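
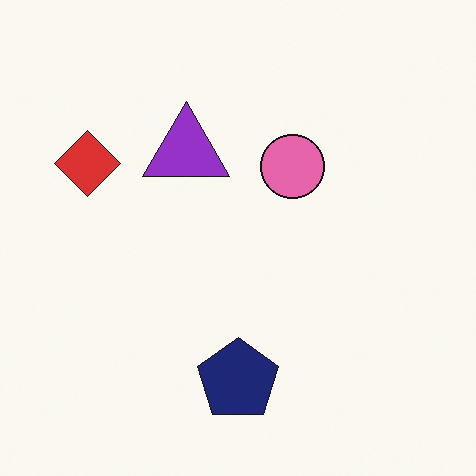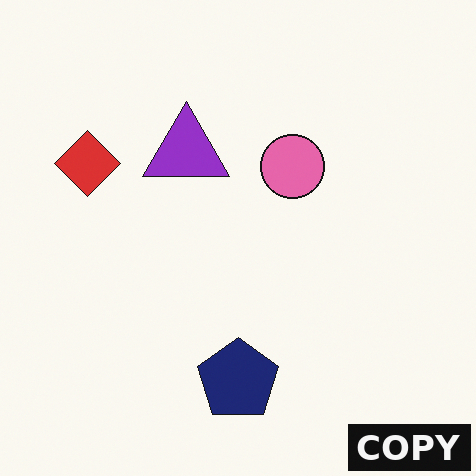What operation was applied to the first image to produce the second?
Watermarked with the text "COPY" in the lower-right corner.

A dark label reading "COPY" appears in the lower-right corner.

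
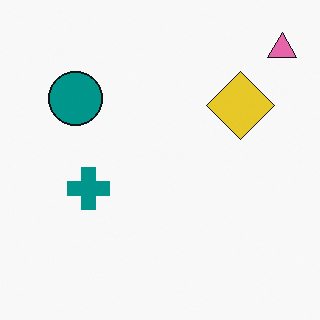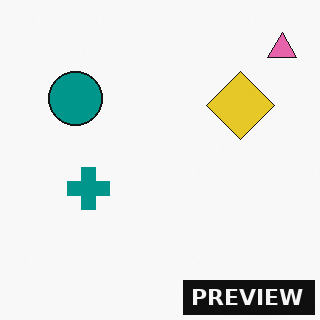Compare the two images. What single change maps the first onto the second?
This is the original image watermarked with the text "PREVIEW" in the lower-right corner.

A dark label reading "PREVIEW" appears in the lower-right corner.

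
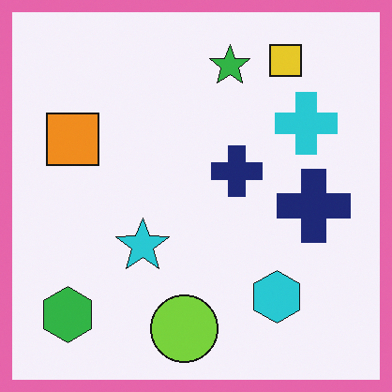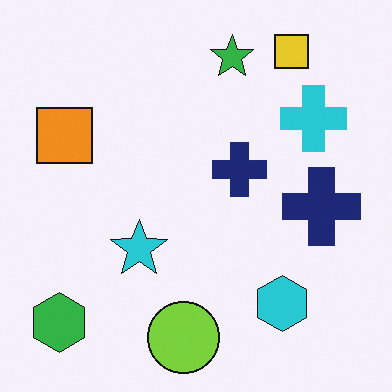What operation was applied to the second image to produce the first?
The first image is the second framed with a pink border.

A solid pink frame runs around the edge of the first image, with the content slightly shrunk inside it.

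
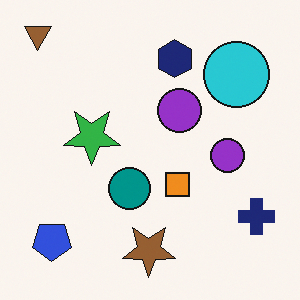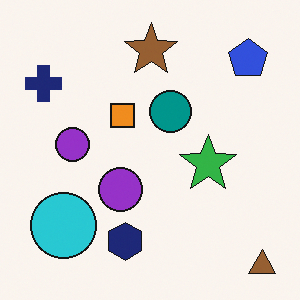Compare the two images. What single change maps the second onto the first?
The image was rotated 180°.

The brown triangle sits in the bottom-right of the second image and the top-left of the first — consistent with a whole-image 180° rotation.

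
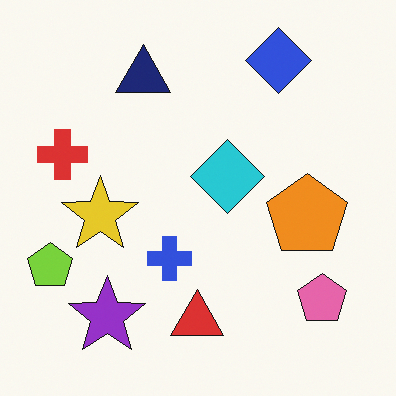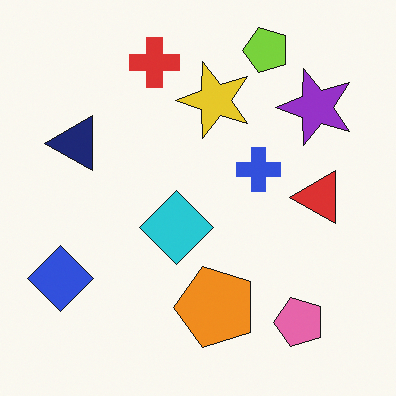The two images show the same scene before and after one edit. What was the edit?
The second image is the first transposed (reflected across the top-left ↔ bottom-right diagonal).

Shapes have swapped their row and column positions — what was in the top-right is now in the bottom-left — a diagonal reflection.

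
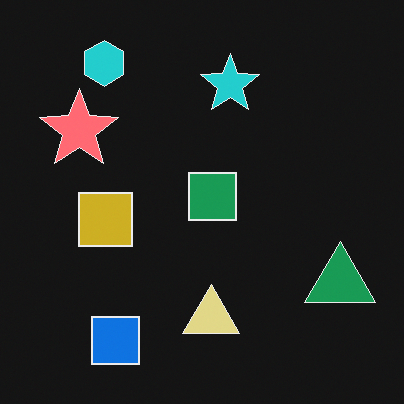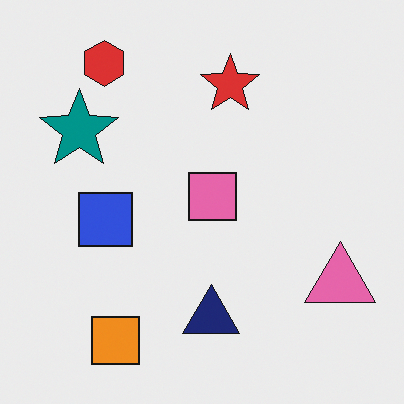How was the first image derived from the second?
The transformation is: color-inverted (negative).

The light background has become dark and every shape's color is its complement — a photographic negative.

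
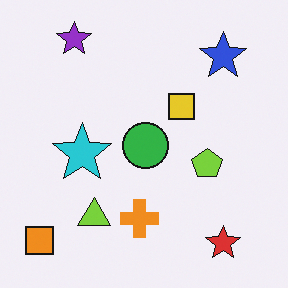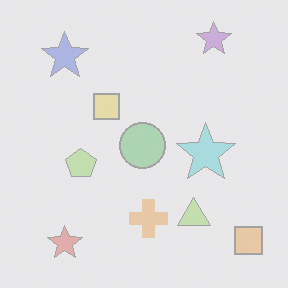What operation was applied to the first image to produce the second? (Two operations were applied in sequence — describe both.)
Given much lower contrast, then flipped horizontally (left ↔ right).

Tones are pushed toward mid-grey across the whole image — a global contrast change. The orange square is in the bottom-left of the first image and the bottom-right of the second — shapes on opposite sides of the vertical midline have swapped in a mirror flip.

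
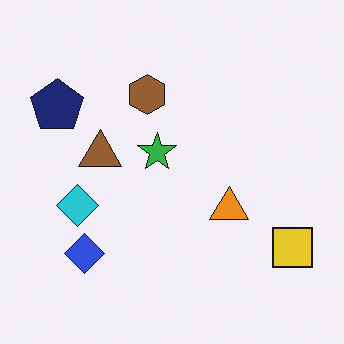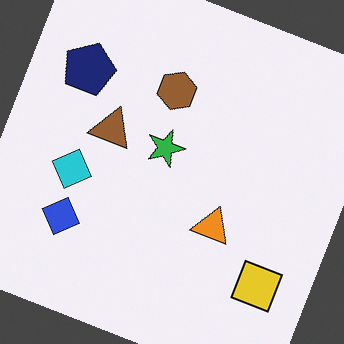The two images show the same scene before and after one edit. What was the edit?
The image was rotated clockwise by a clearly visible amount.

Every shape is tilted by the same angle and the image corners show triangular fill wedges — a whole-image rotation by a non-right angle.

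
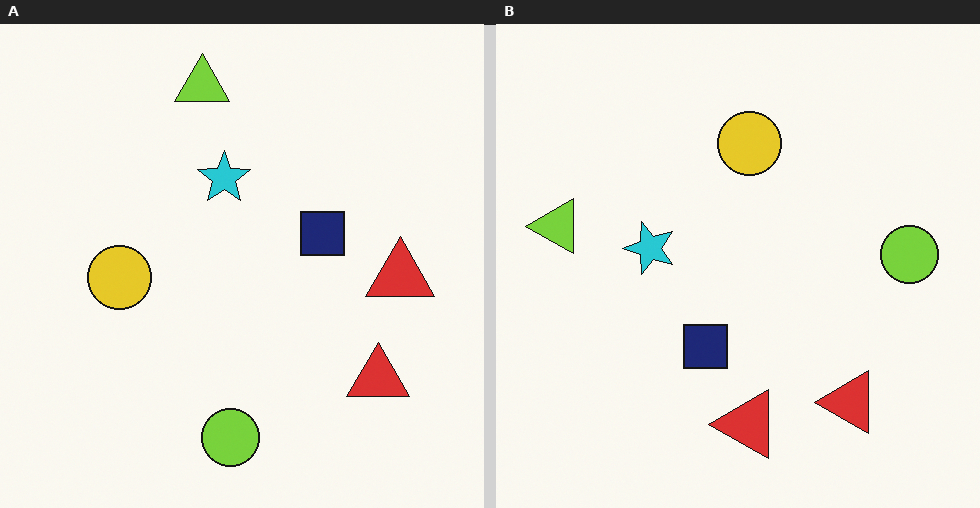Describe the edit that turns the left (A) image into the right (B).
Transposed (reflected across the top-left ↔ bottom-right diagonal).

Shapes have swapped their row and column positions — what was in the top-right is now in the bottom-left — a diagonal reflection.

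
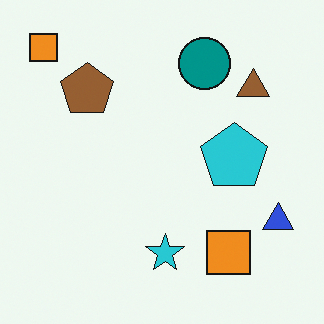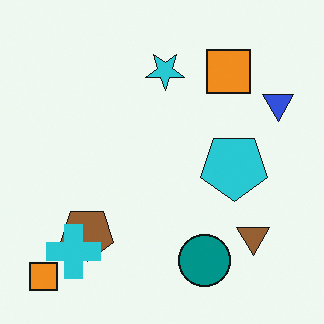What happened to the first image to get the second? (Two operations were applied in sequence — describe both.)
The transformation is: flipped vertically (top ↔ bottom), then overlaid with an additional cyan cross.

The teal circle is in the top of the first image and the bottom of the second — shapes on opposite sides of the horizontal midline have swapped in a mirror flip. A cyan cross appears in the second image that is absent from the first.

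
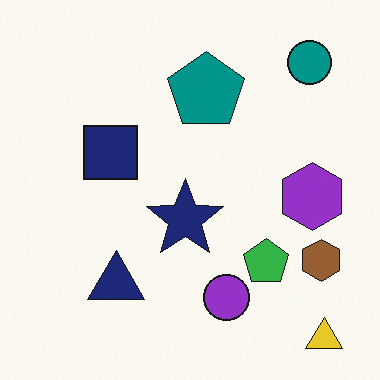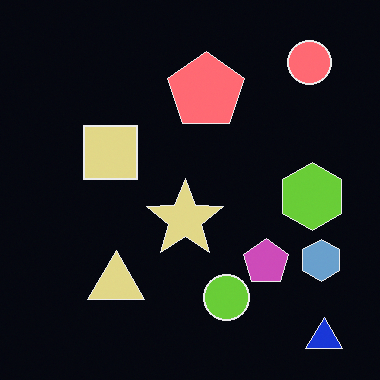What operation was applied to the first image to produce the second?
Color-inverted (negative).

The light background has become dark and every shape's color is its complement — a photographic negative.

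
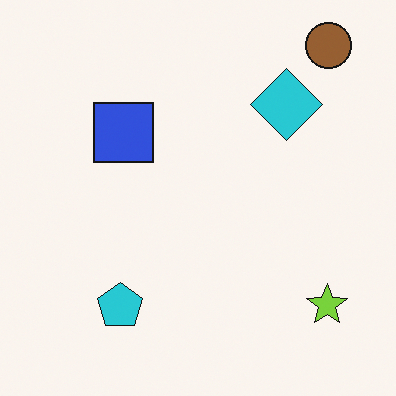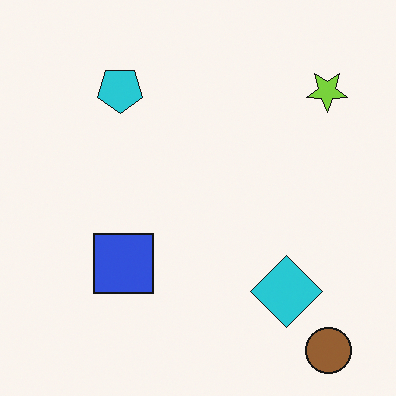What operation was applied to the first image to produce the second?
The image was flipped vertically (top ↔ bottom).

The brown circle is in the top-right of the first image and the bottom-right of the second — shapes on opposite sides of the horizontal midline have swapped in a mirror flip.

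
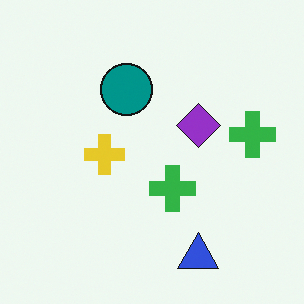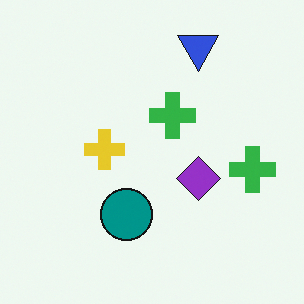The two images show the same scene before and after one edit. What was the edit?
The image was flipped vertically (top ↔ bottom).

The blue triangle is in the bottom of the first image and the top of the second — shapes on opposite sides of the horizontal midline have swapped in a mirror flip.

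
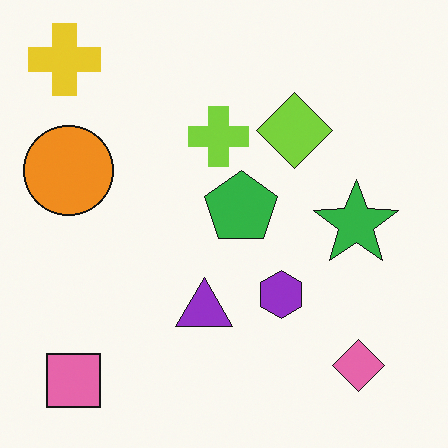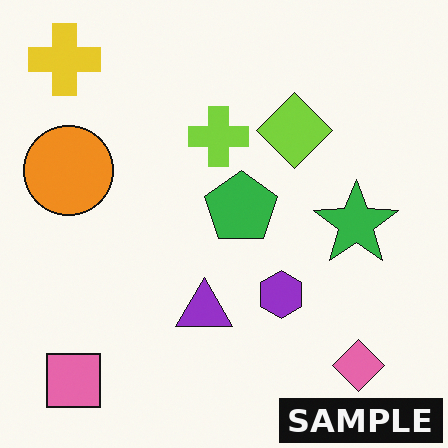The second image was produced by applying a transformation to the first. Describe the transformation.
The second image is the first watermarked with the text "SAMPLE" in the lower-right corner.

A dark label reading "SAMPLE" appears in the lower-right corner.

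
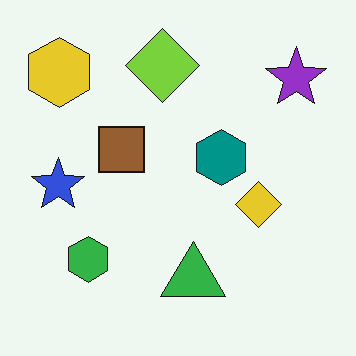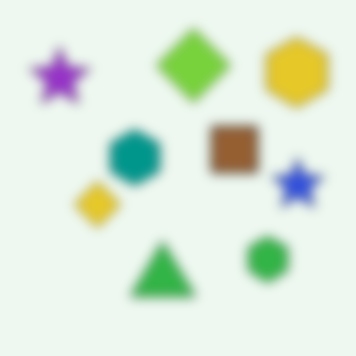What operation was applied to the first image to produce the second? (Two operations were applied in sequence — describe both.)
The image was flipped horizontally (left ↔ right), then heavily blurred.

The blue star is in the left of the first image and the right of the second — shapes on opposite sides of the vertical midline have swapped in a mirror flip. Shape edges and outlines are uniformly softened across the whole image.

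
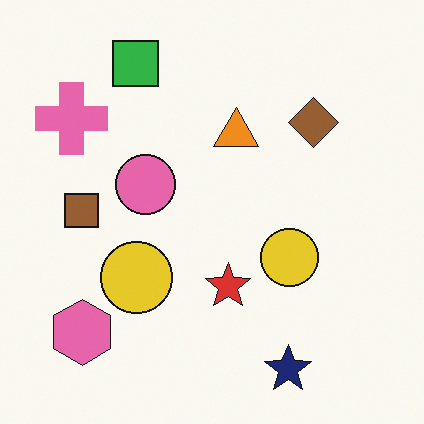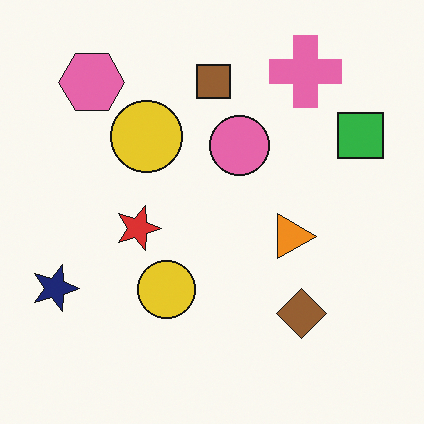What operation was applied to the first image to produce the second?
It was rotated 90° clockwise.

The pink hexagon sits in the bottom-left of the first image and the top-left of the second — consistent with a whole-image 90° clockwise rotation.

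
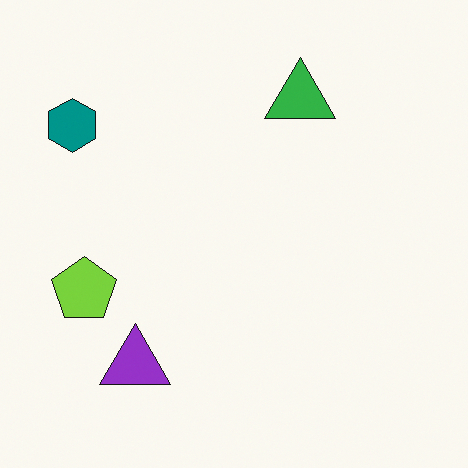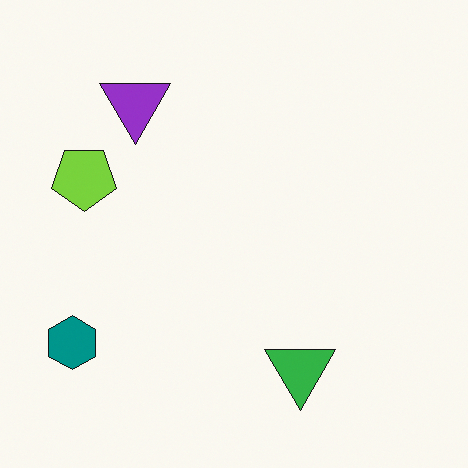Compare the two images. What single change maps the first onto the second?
The image was flipped vertically (top ↔ bottom).

The green triangle is in the top of the first image and the bottom of the second — shapes on opposite sides of the horizontal midline have swapped in a mirror flip.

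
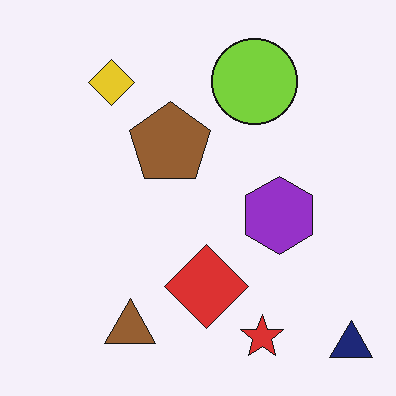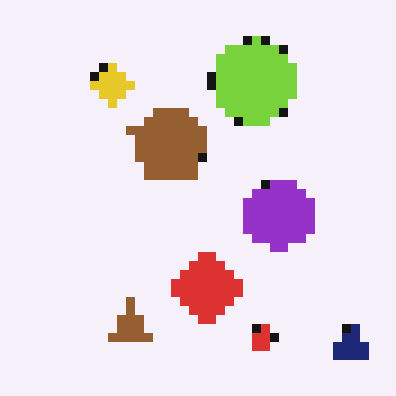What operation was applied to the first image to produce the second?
The transformation is: coarsely pixelated.

Shapes are reduced to large square blocks; fine edges and outlines are lost — a downscale-then-upscale (mosaic) effect.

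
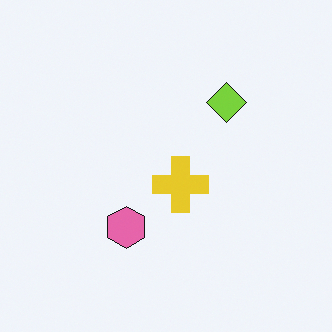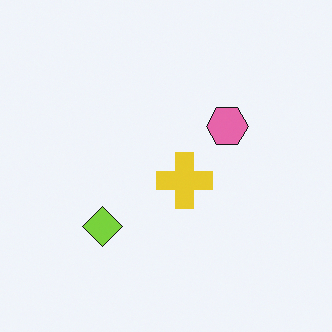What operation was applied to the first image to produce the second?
Transposed (reflected across the top-left ↔ bottom-right diagonal).

Shapes have swapped their row and column positions — what was in the top-right is now in the bottom-left — a diagonal reflection.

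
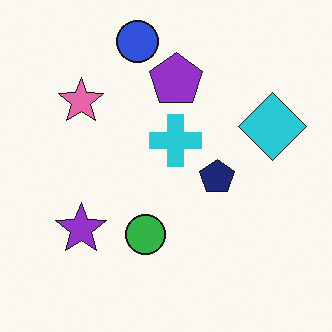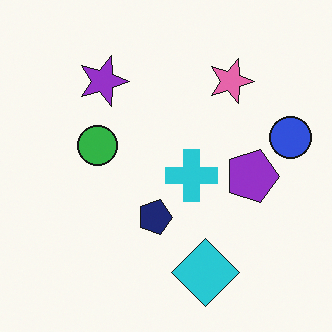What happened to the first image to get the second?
Rotated 90° clockwise.

The blue circle sits in the top of the first image and the right of the second — consistent with a whole-image 90° clockwise rotation.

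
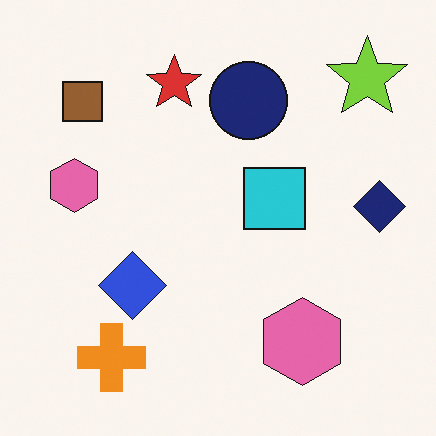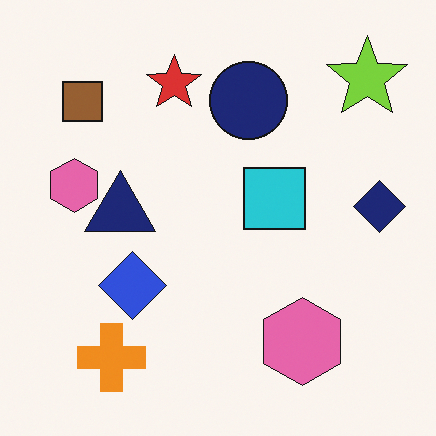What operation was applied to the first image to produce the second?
The image was overlaid with an additional navy triangle.

A navy triangle appears in the second image that is absent from the first.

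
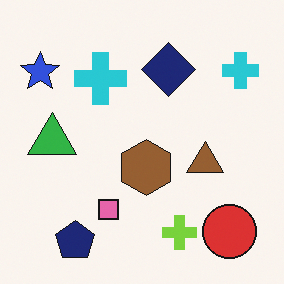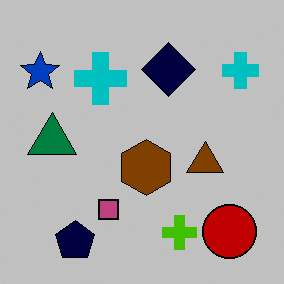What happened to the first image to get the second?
It was heavily posterized to just a handful of flat colors.

Each flat color has snapped to a coarser quantized level — most visibly, the near-white background has dropped to a flat grey.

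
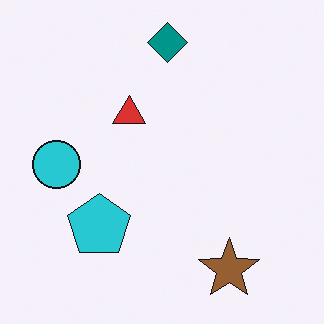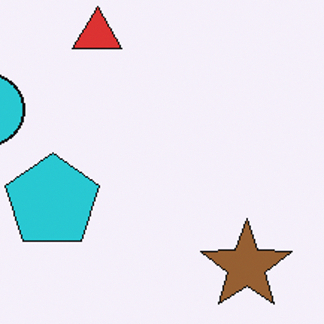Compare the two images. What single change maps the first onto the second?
Cropped to a modestly smaller region and rescaled.

The visible shapes are larger and the field of view is narrower; shapes near the original edges may be partly or wholly outside the frame — a crop-and-rescale.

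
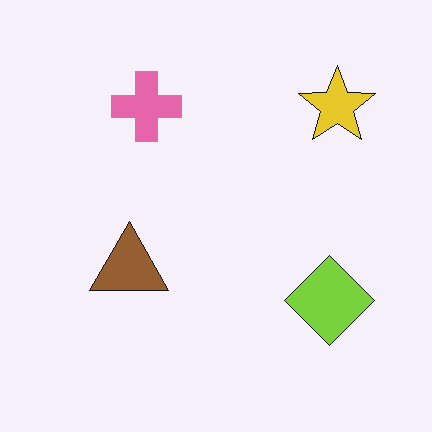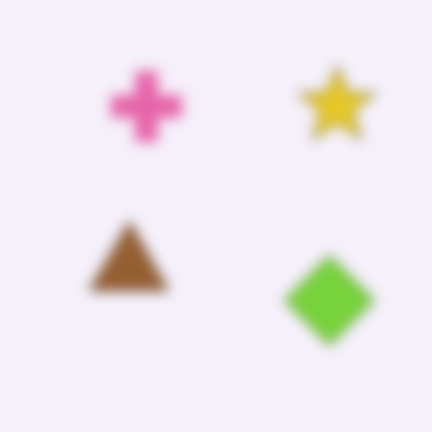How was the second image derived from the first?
The second image is the first strongly gaussian-blurred.

Shape edges and outlines are uniformly softened across the whole image.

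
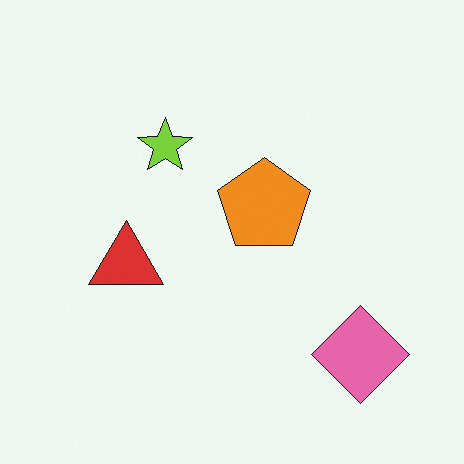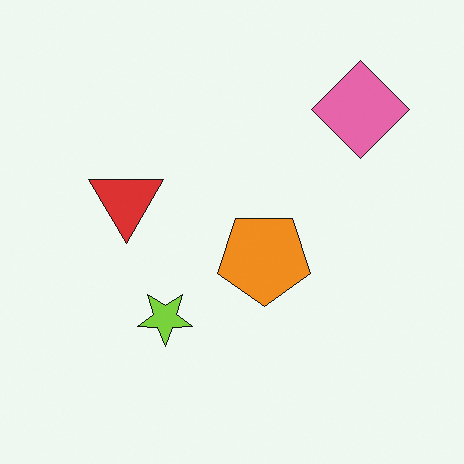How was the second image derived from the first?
It was flipped vertically (top ↔ bottom).

The pink diamond is in the bottom-right of the first image and the top-right of the second — shapes on opposite sides of the horizontal midline have swapped in a mirror flip.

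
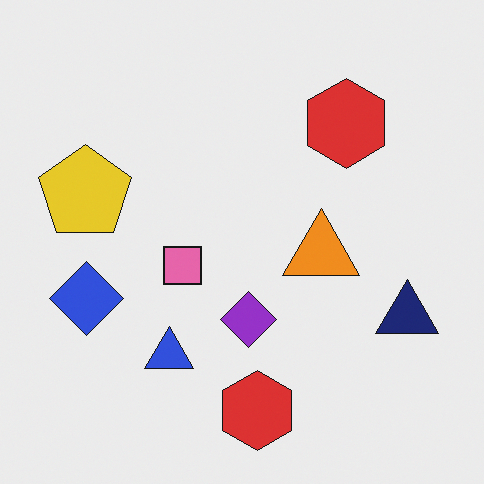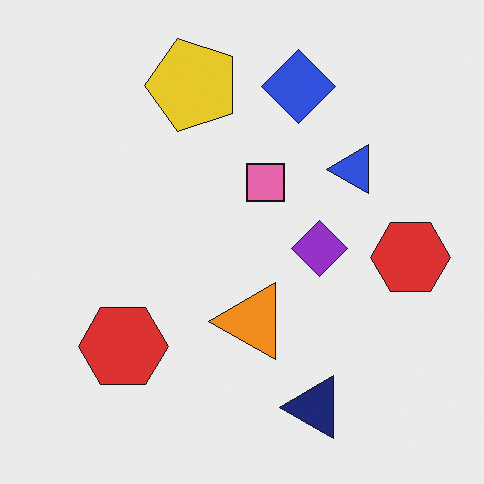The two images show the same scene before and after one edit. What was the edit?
The transformation is: transposed (reflected across the top-left ↔ bottom-right diagonal).

Shapes have swapped their row and column positions — what was in the top-right is now in the bottom-left — a diagonal reflection.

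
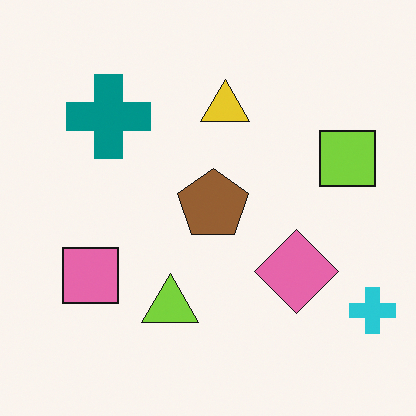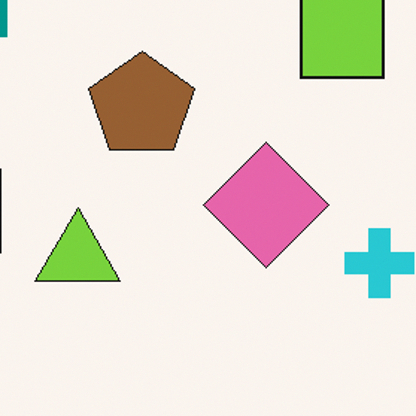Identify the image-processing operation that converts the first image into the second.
This is the original image cropped slightly and scaled back up.

The visible shapes are larger and the field of view is narrower; shapes near the original edges may be partly or wholly outside the frame — a crop-and-rescale.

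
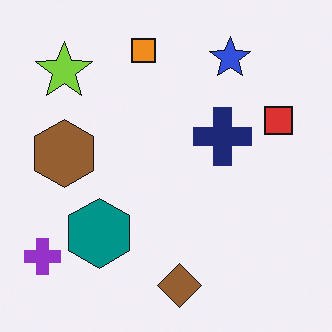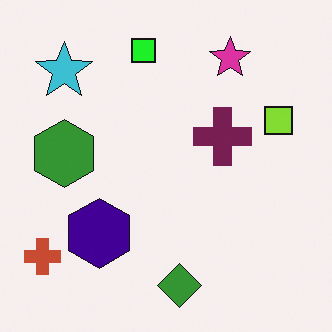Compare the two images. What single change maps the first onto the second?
The second image is the first hue-shifted noticeably.

Every shape's color has rotated by the same amount around the hue wheel — a uniform hue shift.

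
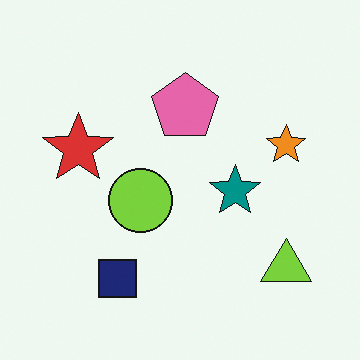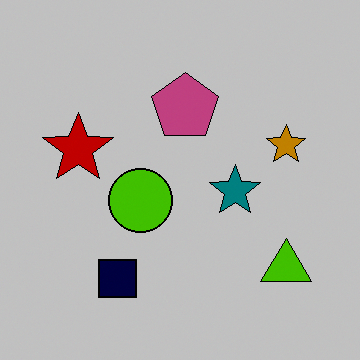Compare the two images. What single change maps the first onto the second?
Aggressively posterized.

Each flat color has snapped to a coarser quantized level — most visibly, the near-white background has dropped to a flat grey.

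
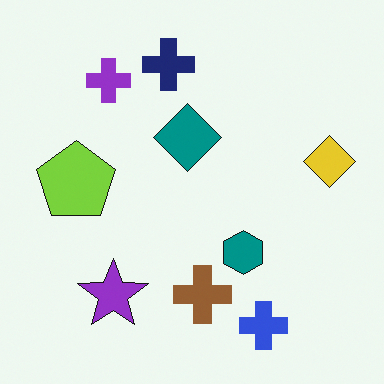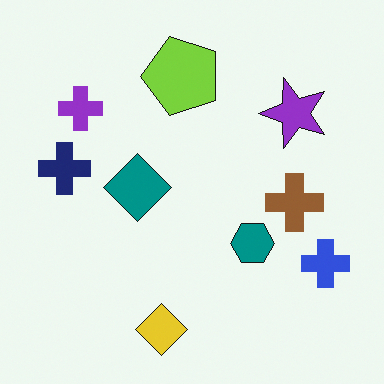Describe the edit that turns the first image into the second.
It was transposed (reflected across the top-left ↔ bottom-right diagonal).

Shapes have swapped their row and column positions — what was in the top-right is now in the bottom-left — a diagonal reflection.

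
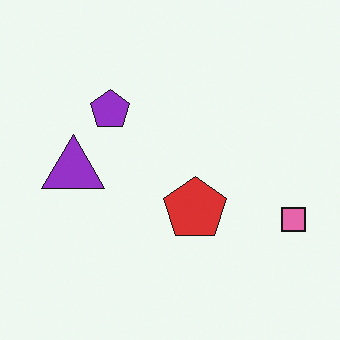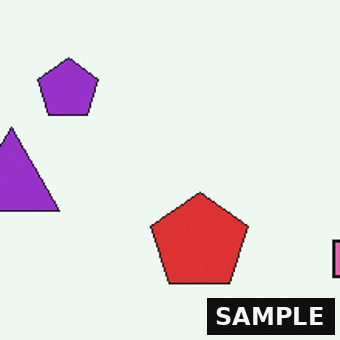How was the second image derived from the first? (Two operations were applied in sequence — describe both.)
This is the original image cropped slightly and scaled back up, then watermarked with the text "SAMPLE" in the lower-right corner.

The visible shapes are larger and the field of view is narrower; shapes near the original edges may be partly or wholly outside the frame — a crop-and-rescale. A dark label reading "SAMPLE" appears in the lower-right corner.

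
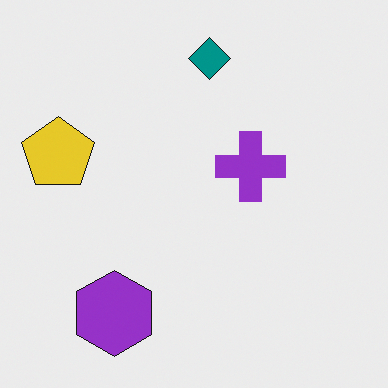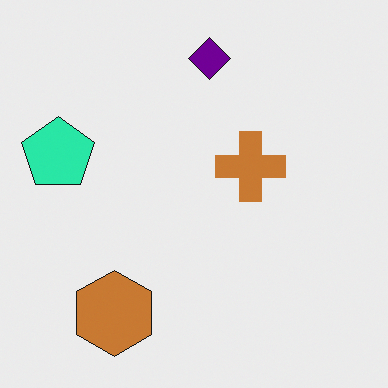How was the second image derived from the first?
Hue-shifted by a moderate amount.

Every shape's color has rotated by the same amount around the hue wheel — a uniform hue shift.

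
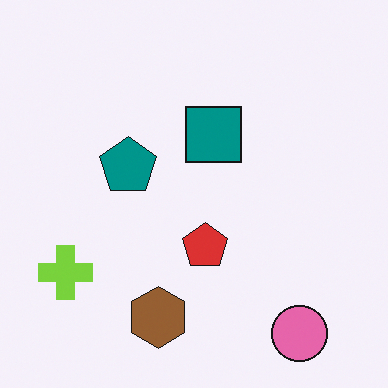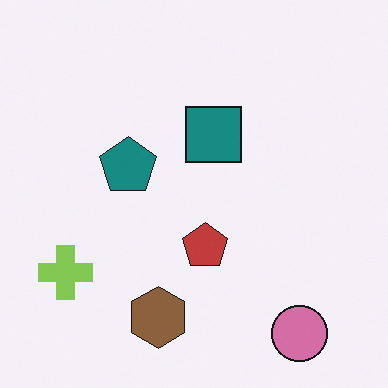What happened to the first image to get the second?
The transformation is: slightly desaturated.

All colors are more muted and greyish — a global saturation change.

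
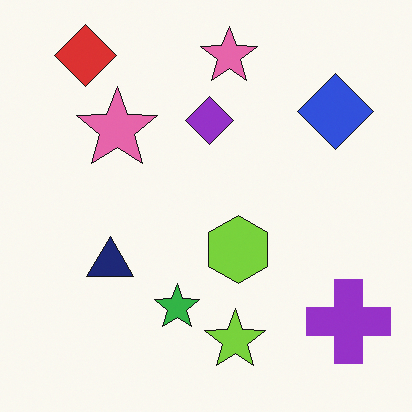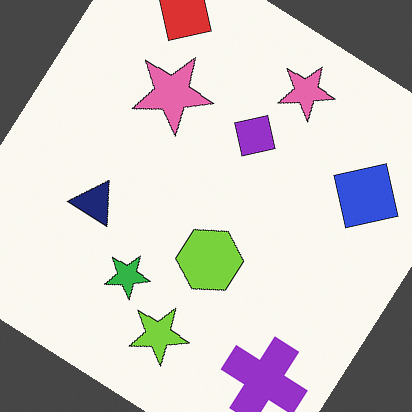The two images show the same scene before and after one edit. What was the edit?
This is the original image rotated clockwise by a large amount — several tens of degrees.

Every shape is tilted by the same angle and the image corners show triangular fill wedges — a whole-image rotation by a non-right angle.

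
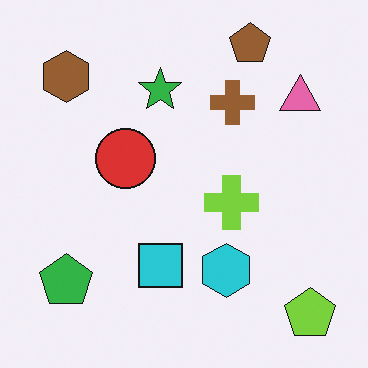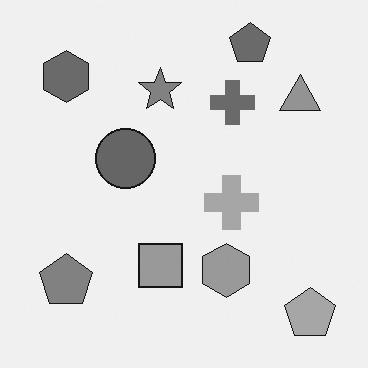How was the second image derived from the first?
The transformation is: converted to grayscale.

All color is removed — every shape is now a shade of grey.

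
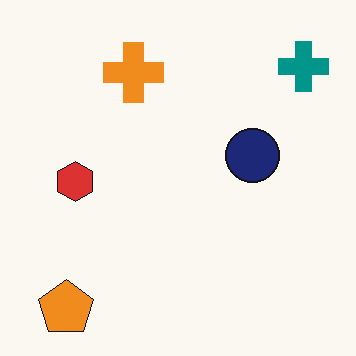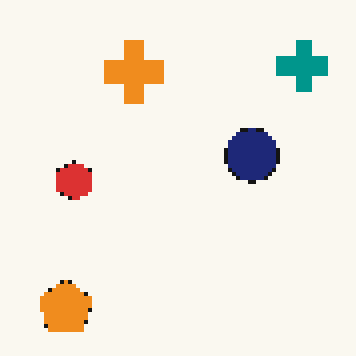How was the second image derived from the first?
The second image is the first lightly pixelated (a mild mosaic effect).

Shapes are reduced to large square blocks; fine edges and outlines are lost — a downscale-then-upscale (mosaic) effect.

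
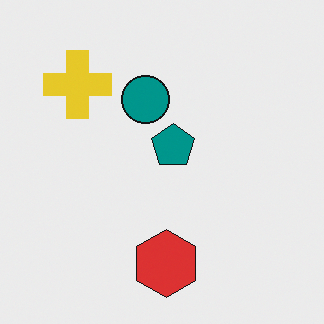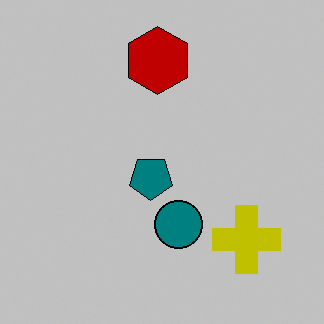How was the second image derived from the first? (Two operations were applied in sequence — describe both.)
The second image is the first aggressively posterized, then rotated 180°.

Each flat color has snapped to a coarser quantized level — most visibly, the near-white background has dropped to a flat grey. The yellow cross sits in the top-left of the first image and the bottom-right of the second — consistent with a whole-image 180° rotation.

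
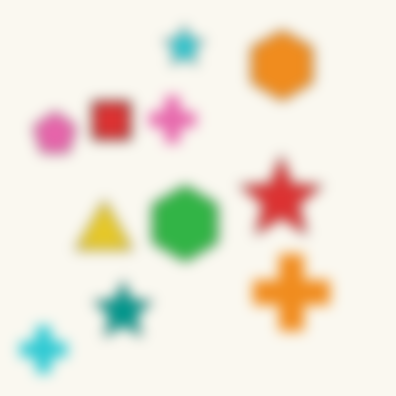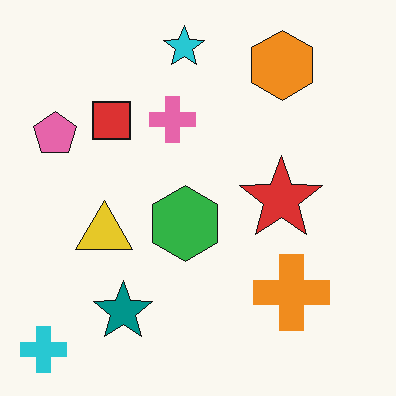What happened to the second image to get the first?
This is the original image heavily blurred.

Shape edges and outlines are uniformly softened across the whole image.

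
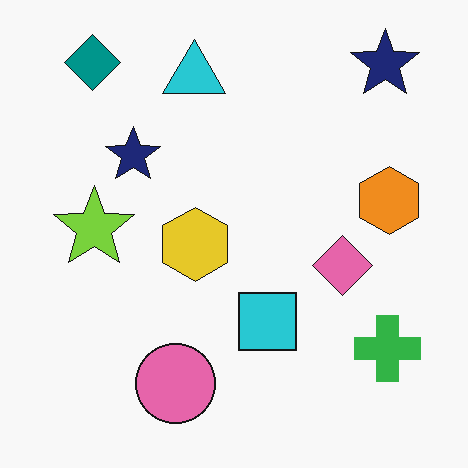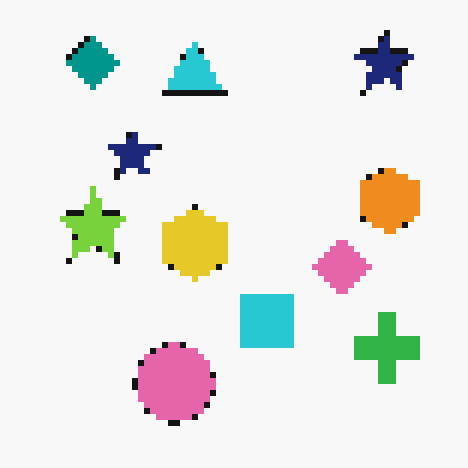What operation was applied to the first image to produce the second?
The transformation is: moderately pixelated.

Shapes are reduced to large square blocks; fine edges and outlines are lost — a downscale-then-upscale (mosaic) effect.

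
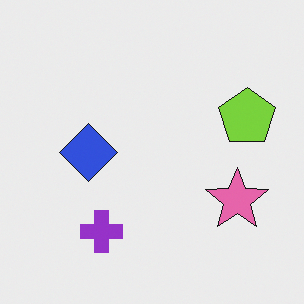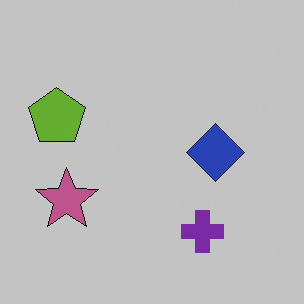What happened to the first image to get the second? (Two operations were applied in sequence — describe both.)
The image was flipped horizontally (left ↔ right), then slightly darkened.

The lime pentagon is in the right of the first image and the left of the second — shapes on opposite sides of the vertical midline have swapped in a mirror flip. Every pixel — background and shapes alike — is uniformly darkened.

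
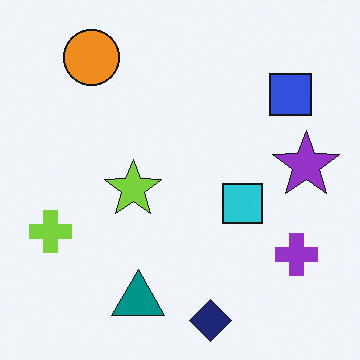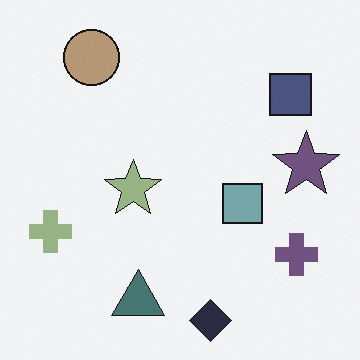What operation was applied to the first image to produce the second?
The second image is the first heavily desaturated.

All colors are more muted and greyish — a global saturation change.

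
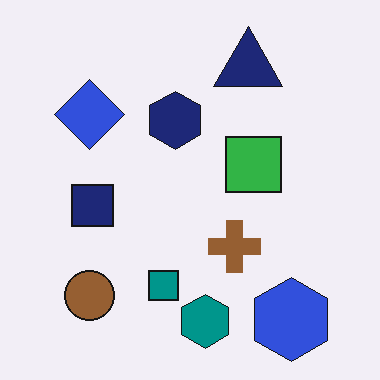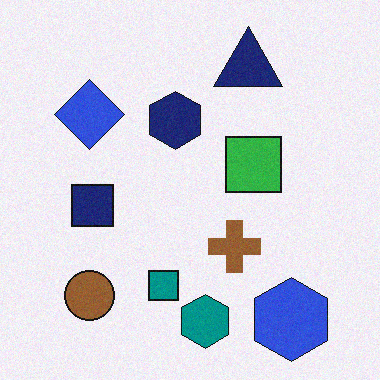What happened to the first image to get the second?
It was degraded with light additive noise.

Random speckle covers the whole image, including the flat background.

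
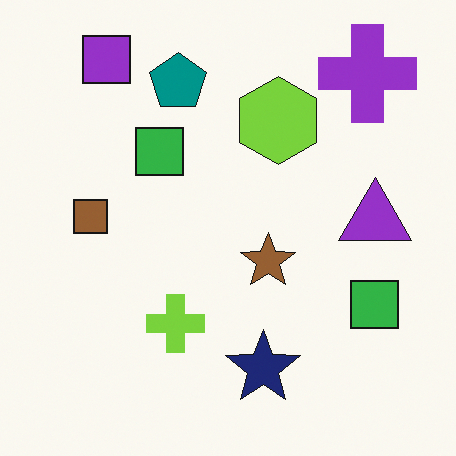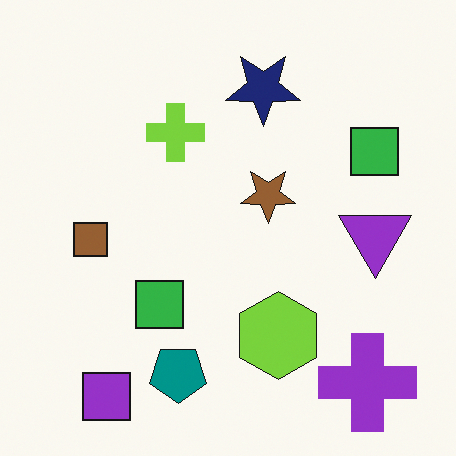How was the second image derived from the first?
The transformation is: flipped vertically (top ↔ bottom).

The purple square is in the top-left of the first image and the bottom-left of the second — shapes on opposite sides of the horizontal midline have swapped in a mirror flip.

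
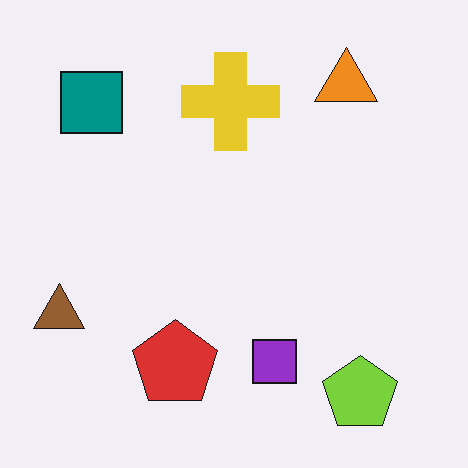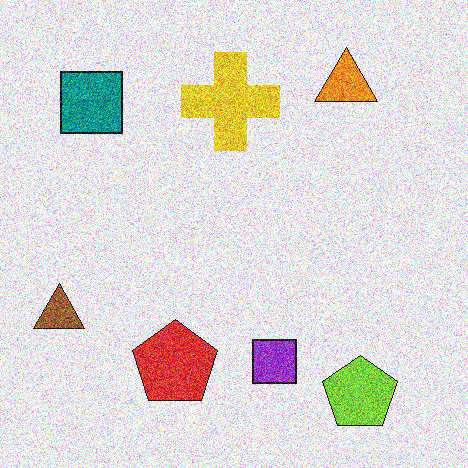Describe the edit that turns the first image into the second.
The second image is the first degraded with heavy additive noise.

Random speckle covers the whole image, including the flat background.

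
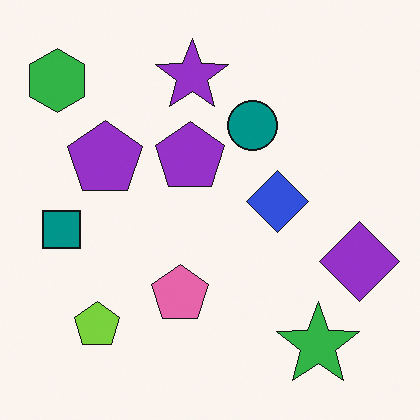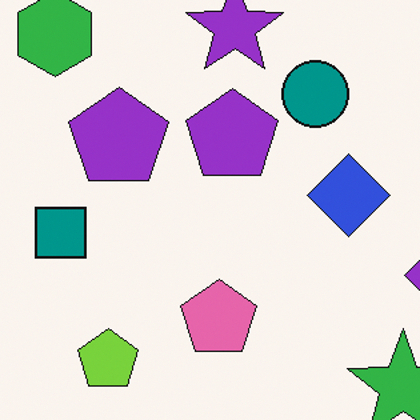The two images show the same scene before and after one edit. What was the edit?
The second image is the first cropped slightly and scaled back up.

The visible shapes are larger and the field of view is narrower; shapes near the original edges may be partly or wholly outside the frame — a crop-and-rescale.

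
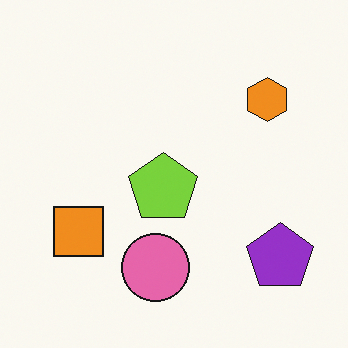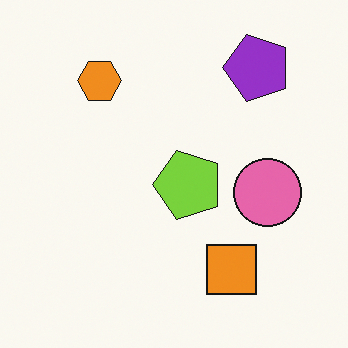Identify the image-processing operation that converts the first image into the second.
The second image is the first rotated 90° counter-clockwise.

The purple pentagon sits in the bottom-right of the first image and the top-right of the second — consistent with a whole-image 90° counter-clockwise rotation.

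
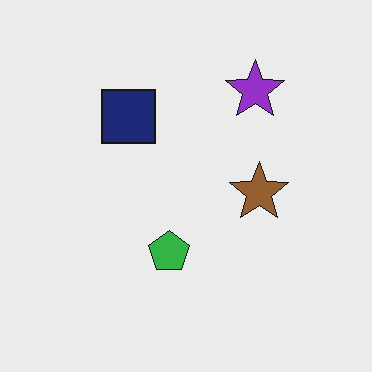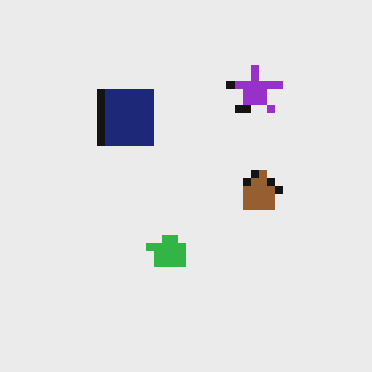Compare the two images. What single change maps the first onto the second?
Pixelated into visible square blocks.

Shapes are reduced to large square blocks; fine edges and outlines are lost — a downscale-then-upscale (mosaic) effect.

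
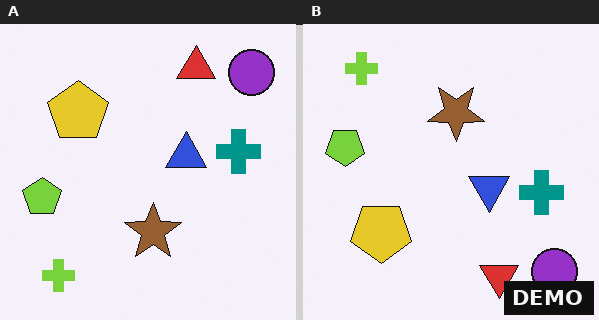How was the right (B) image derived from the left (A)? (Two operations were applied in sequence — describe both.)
The transformation is: flipped vertically (top ↔ bottom), then watermarked with the text "DEMO" in the lower-right corner.

The red triangle is in the top of the left (A) image and the bottom of the right (B) — shapes on opposite sides of the horizontal midline have swapped in a mirror flip. A dark label reading "DEMO" appears in the lower-right corner.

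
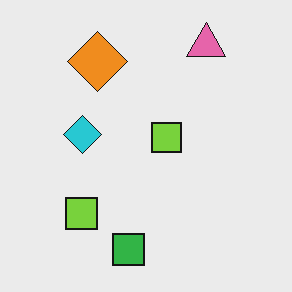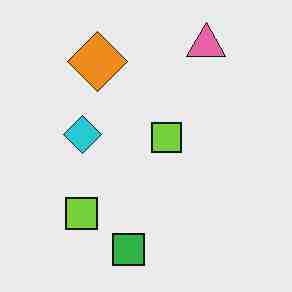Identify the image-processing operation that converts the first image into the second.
The second image is the first heavily JPEG-compressed with obvious blocking artifacts.

Blocky 8×8 compression artifacts appear around shape edges and the flat background shows ringing — characteristic JPEG degradation.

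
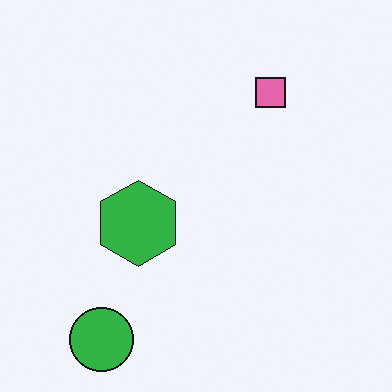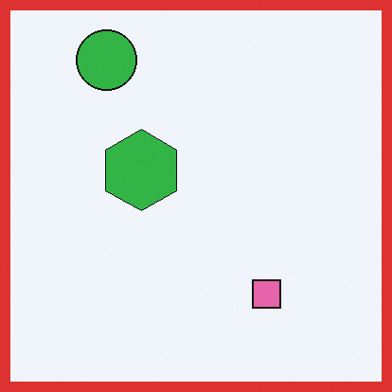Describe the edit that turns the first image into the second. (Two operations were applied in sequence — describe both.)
Flipped vertically (top ↔ bottom), then framed with a red border.

The green circle is in the bottom-left of the first image and the top-left of the second — shapes on opposite sides of the horizontal midline have swapped in a mirror flip. A solid red frame runs around the edge of the second image, with the content slightly shrunk inside it.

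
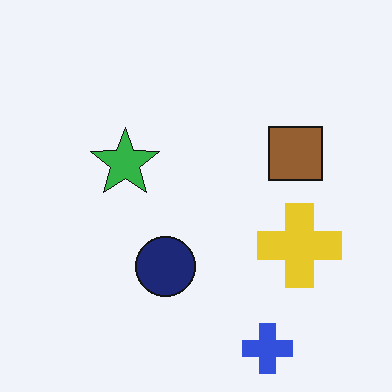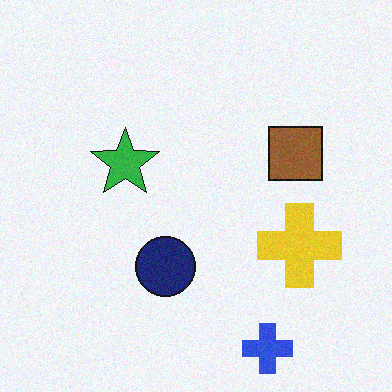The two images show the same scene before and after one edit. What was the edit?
The image was degraded with a light layer of grain.

Random speckle covers the whole image, including the flat background.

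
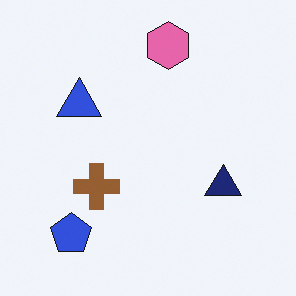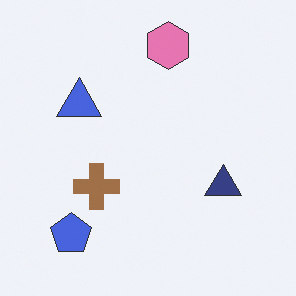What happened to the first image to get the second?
The transformation is: given slightly reduced contrast.

Tones are pushed toward mid-grey across the whole image — a global contrast change.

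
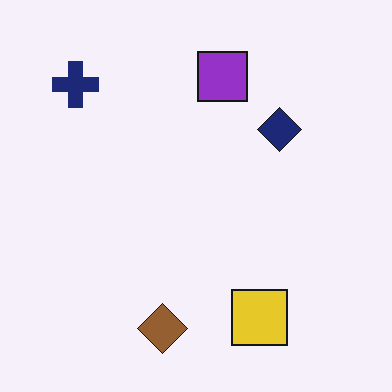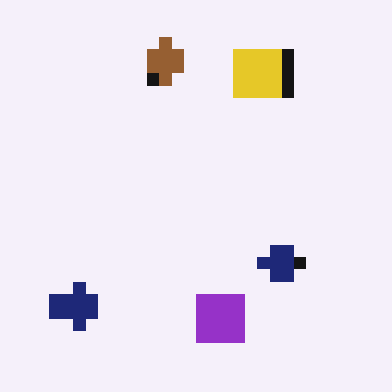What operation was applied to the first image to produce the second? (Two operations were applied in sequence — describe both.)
The transformation is: heavily pixelated into large blocks, then flipped vertically (top ↔ bottom).

Shapes are reduced to large square blocks; fine edges and outlines are lost — a downscale-then-upscale (mosaic) effect. The brown diamond is in the bottom of the first image and the top of the second — shapes on opposite sides of the horizontal midline have swapped in a mirror flip.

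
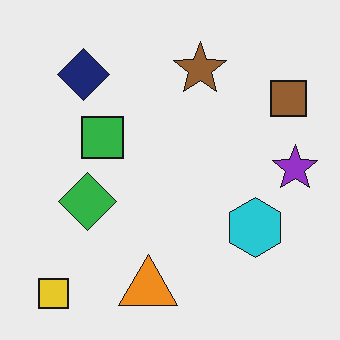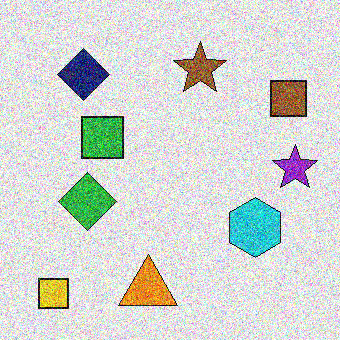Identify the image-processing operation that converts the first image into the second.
Degraded with strong gaussian noise.

Random speckle covers the whole image, including the flat background.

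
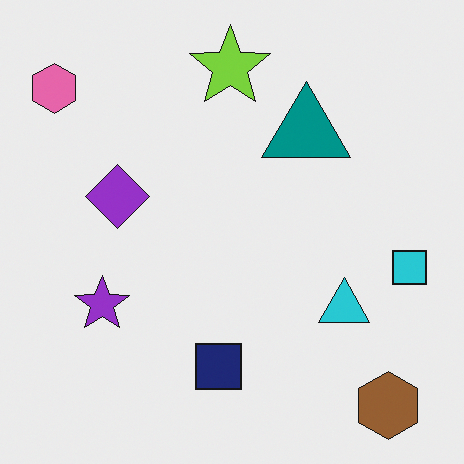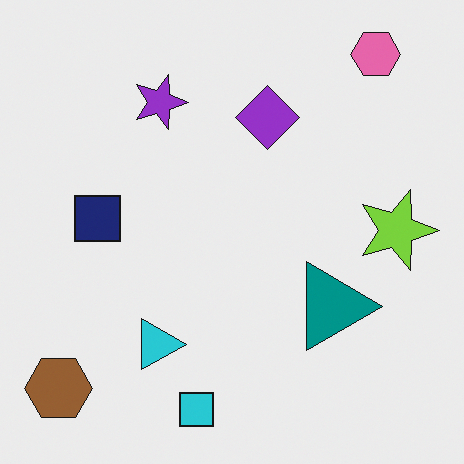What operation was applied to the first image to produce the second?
The second image is the first rotated 90° clockwise.

The brown hexagon sits in the bottom-right of the first image and the bottom-left of the second — consistent with a whole-image 90° clockwise rotation.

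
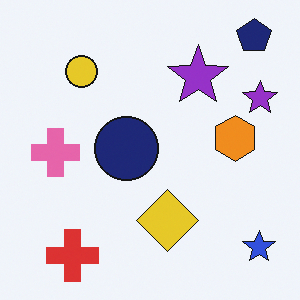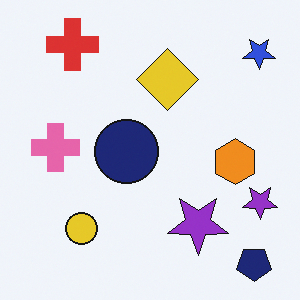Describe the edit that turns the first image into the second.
The transformation is: flipped vertically (top ↔ bottom).

The navy pentagon is in the top-right of the first image and the bottom-right of the second — shapes on opposite sides of the horizontal midline have swapped in a mirror flip.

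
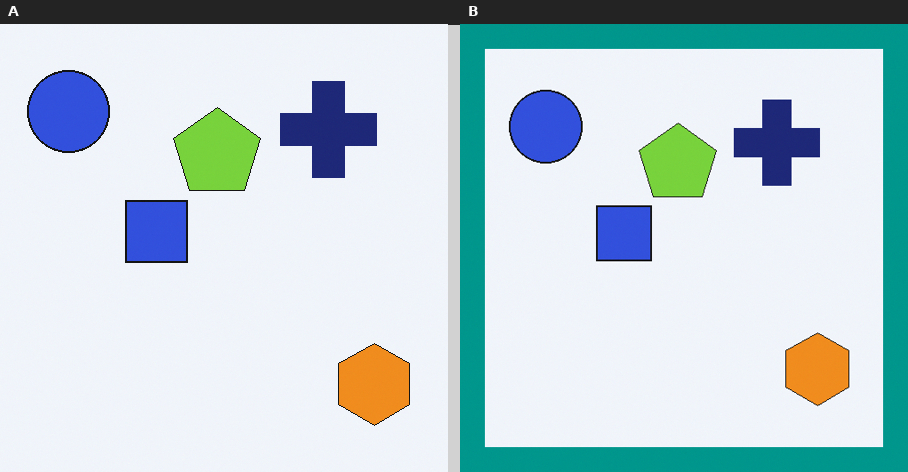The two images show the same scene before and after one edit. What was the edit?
Framed with a teal border.

A solid teal frame runs around the edge of the right (B) image, with the content slightly shrunk inside it.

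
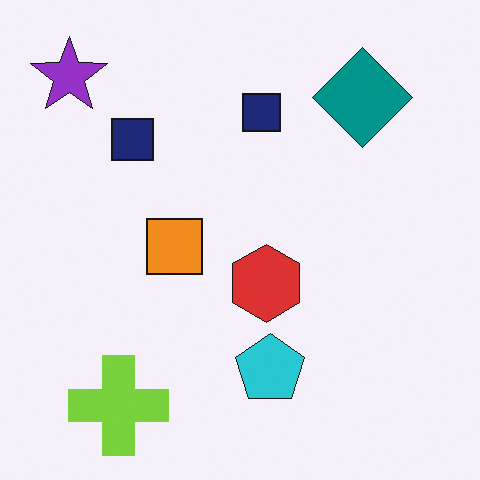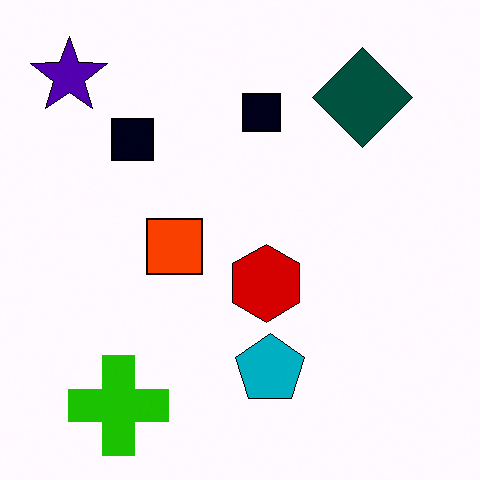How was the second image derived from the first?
The image was given much higher contrast.

Tones are pushed away from mid-grey across the whole image — a global contrast change.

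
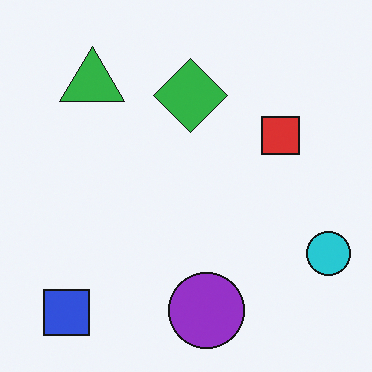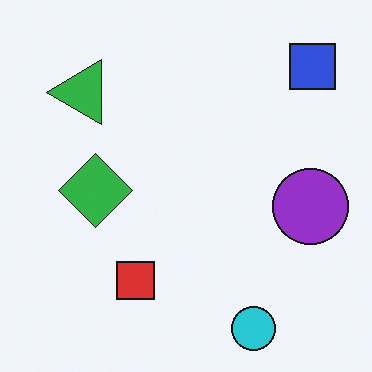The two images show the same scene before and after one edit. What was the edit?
The transformation is: transposed (reflected across the top-left ↔ bottom-right diagonal).

Shapes have swapped their row and column positions — what was in the top-right is now in the bottom-left — a diagonal reflection.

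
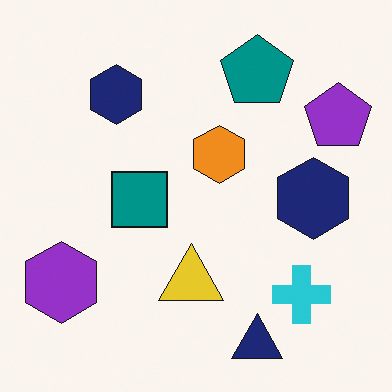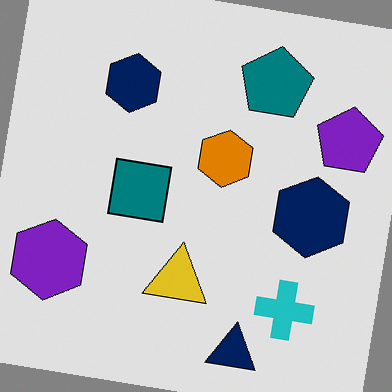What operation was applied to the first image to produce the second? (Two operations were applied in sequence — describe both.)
The image was posterized to a reduced palette, then rotated clockwise by a small amount.

Each flat color has snapped to a coarser quantized level — most visibly, the near-white background has dropped to a flat grey. Every shape is tilted by the same angle and the image corners show triangular fill wedges — a whole-image rotation by a non-right angle.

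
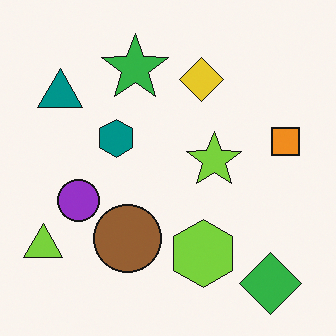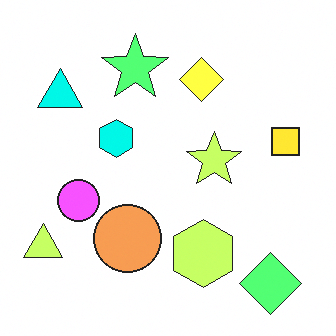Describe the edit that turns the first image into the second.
This is the original image brightened a lot.

Every pixel — background and shapes alike — is uniformly brightened.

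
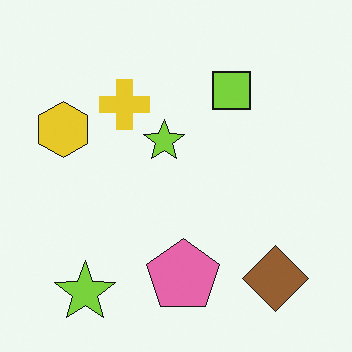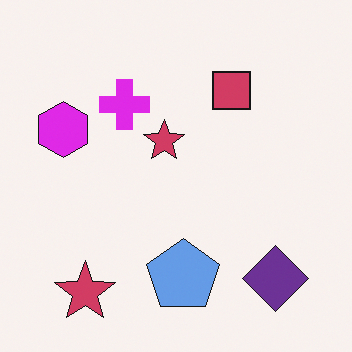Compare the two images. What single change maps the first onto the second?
This is the original image hue-shifted by a large amount.

Every shape's color has rotated by the same amount around the hue wheel — a uniform hue shift.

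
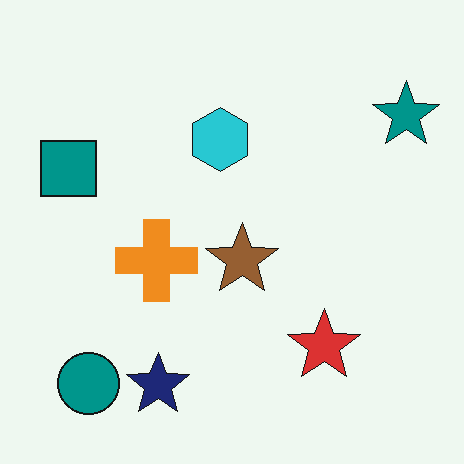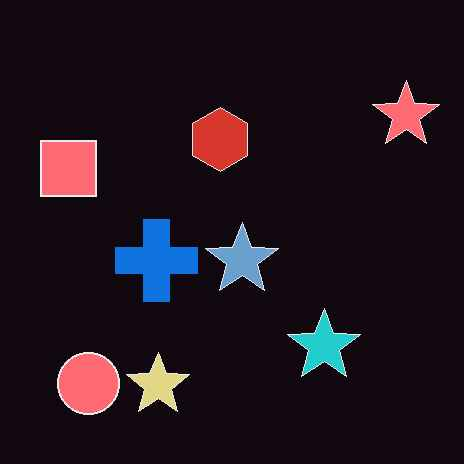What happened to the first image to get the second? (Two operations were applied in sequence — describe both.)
Color-inverted (negative), then given moderate JPEG compression.

The light background has become dark and every shape's color is its complement — a photographic negative. Blocky 8×8 compression artifacts appear around shape edges and the flat background shows ringing — characteristic JPEG degradation.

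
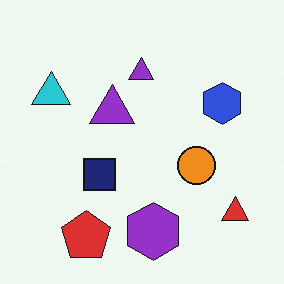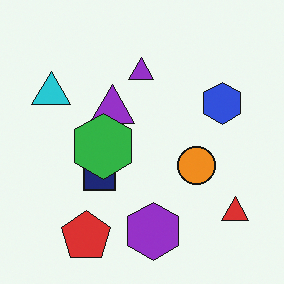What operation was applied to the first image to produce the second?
The second image is the first overlaid with an additional green hexagon.

A green hexagon appears in the second image that is absent from the first.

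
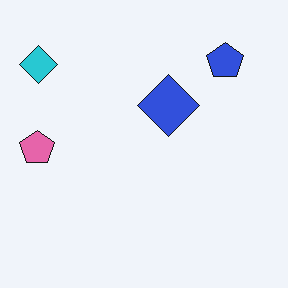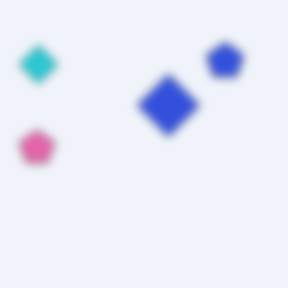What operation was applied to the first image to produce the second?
The second image is the first noticeably gaussian-blurred.

Shape edges and outlines are uniformly softened across the whole image.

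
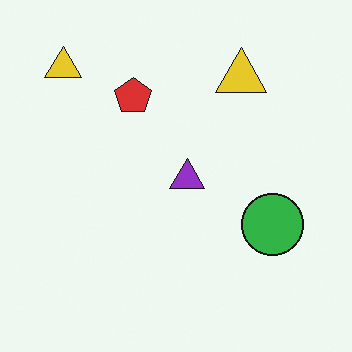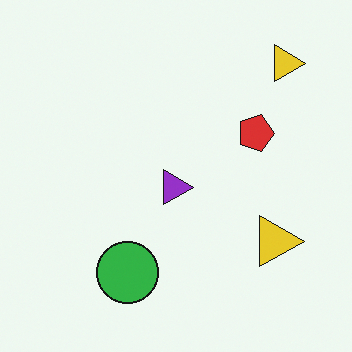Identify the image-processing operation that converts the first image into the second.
This is the original image rotated 90° clockwise.

The green circle sits in the right of the first image and the bottom of the second — consistent with a whole-image 90° clockwise rotation.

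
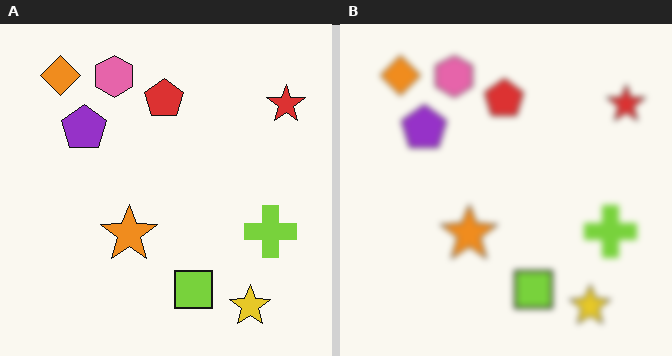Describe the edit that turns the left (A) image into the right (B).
Noticeably gaussian-blurred.

Shape edges and outlines are uniformly softened across the whole image.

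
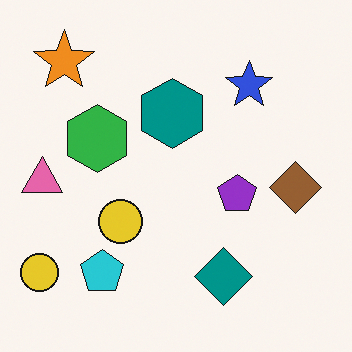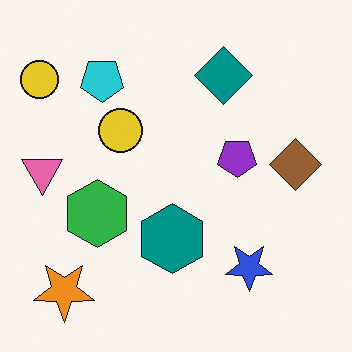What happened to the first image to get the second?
The image was flipped vertically (top ↔ bottom).

The orange star is in the top-left of the first image and the bottom-left of the second — shapes on opposite sides of the horizontal midline have swapped in a mirror flip.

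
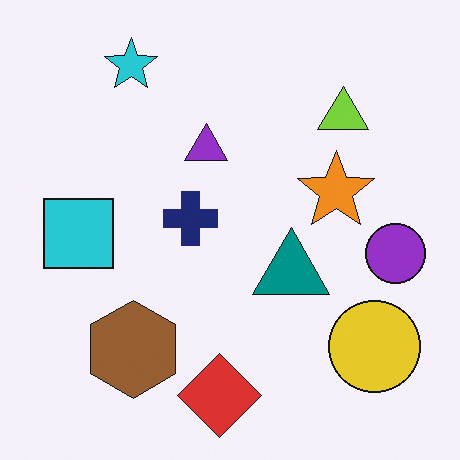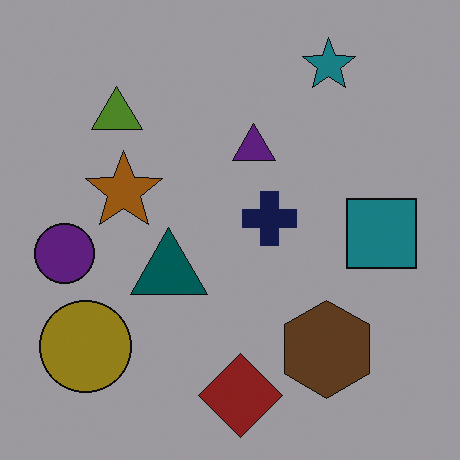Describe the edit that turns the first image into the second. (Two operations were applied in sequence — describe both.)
This is the original image flipped horizontally (left ↔ right), then darkened a lot.

The purple circle is in the right of the first image and the left of the second — shapes on opposite sides of the vertical midline have swapped in a mirror flip. Every pixel — background and shapes alike — is uniformly darkened.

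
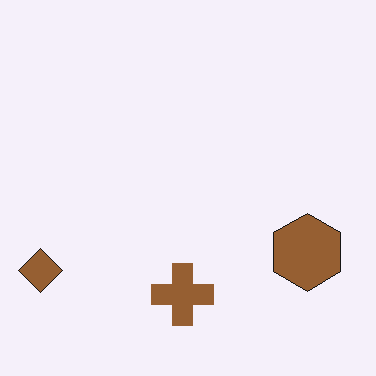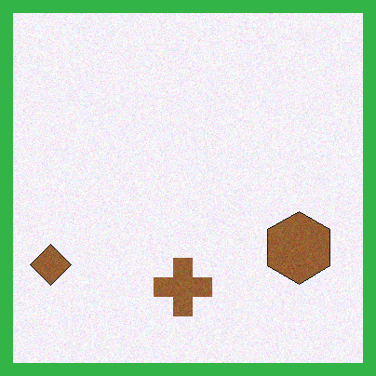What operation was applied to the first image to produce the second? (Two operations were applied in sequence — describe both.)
The second image is the first degraded with subtle gaussian noise, then framed with a green border.

Random speckle covers the whole image, including the flat background. A solid green frame runs around the edge of the second image, with the content slightly shrunk inside it.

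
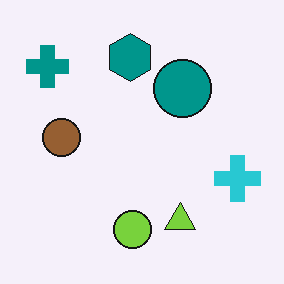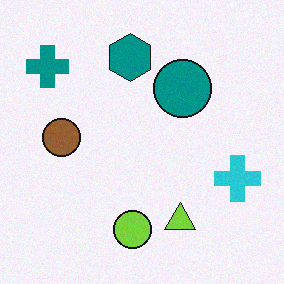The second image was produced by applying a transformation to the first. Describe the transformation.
The image was degraded with subtle gaussian noise.

Random speckle covers the whole image, including the flat background.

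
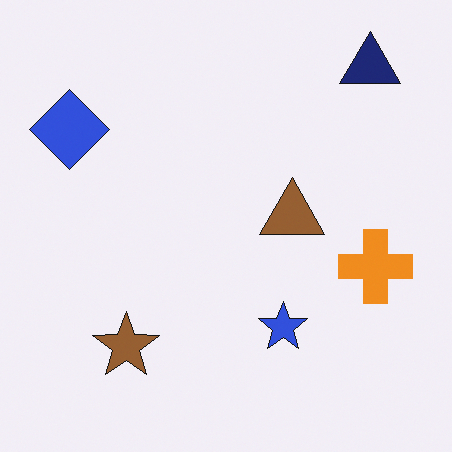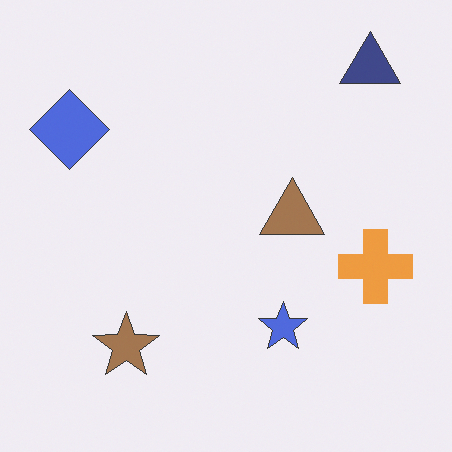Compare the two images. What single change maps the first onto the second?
It was given slightly reduced contrast.

Tones are pushed toward mid-grey across the whole image — a global contrast change.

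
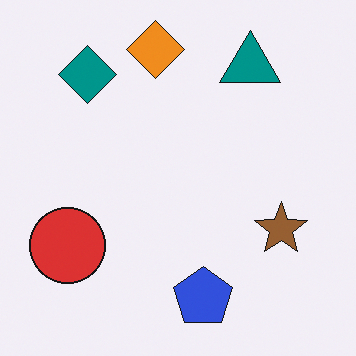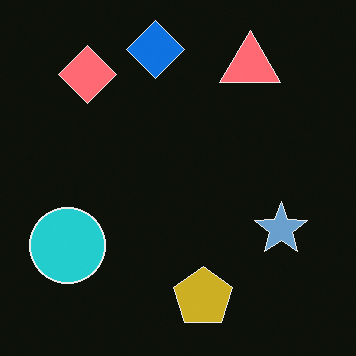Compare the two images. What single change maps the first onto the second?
The transformation is: color-inverted (negative).

The light background has become dark and every shape's color is its complement — a photographic negative.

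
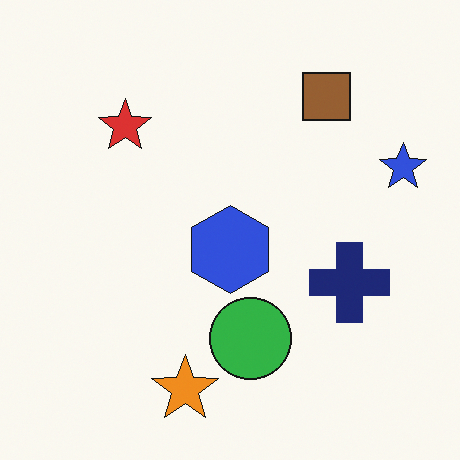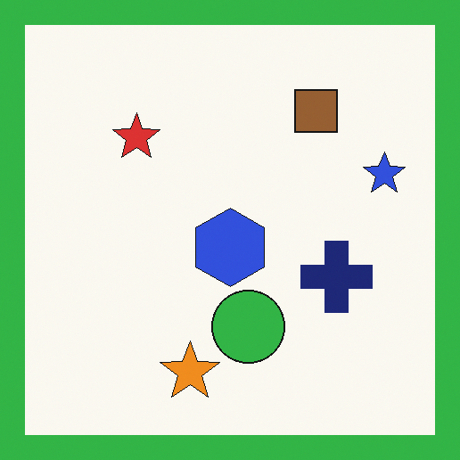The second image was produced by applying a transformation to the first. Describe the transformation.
This is the original image framed with a green border.

A solid green frame runs around the edge of the second image, with the content slightly shrunk inside it.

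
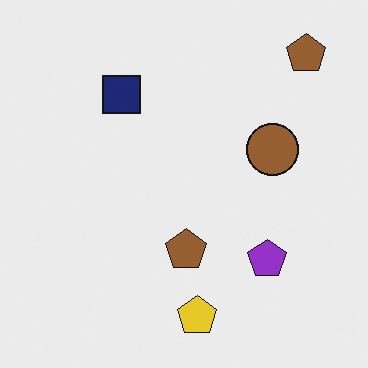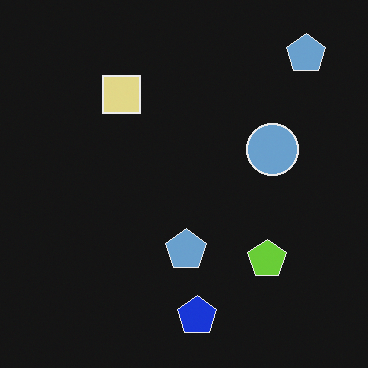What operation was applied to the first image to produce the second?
It was color-inverted (negative).

The light background has become dark and every shape's color is its complement — a photographic negative.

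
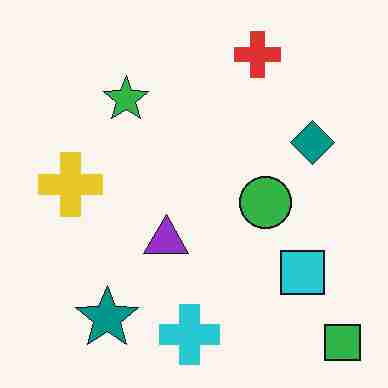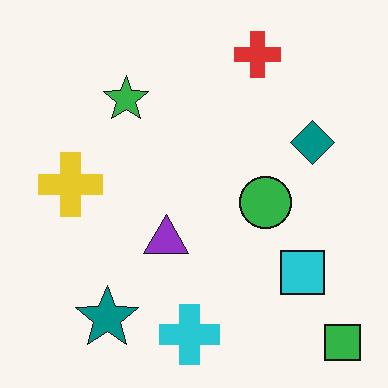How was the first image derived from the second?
The image was degraded with heavy JPEG compression.

Blocky 8×8 compression artifacts appear around shape edges and the flat background shows ringing — characteristic JPEG degradation.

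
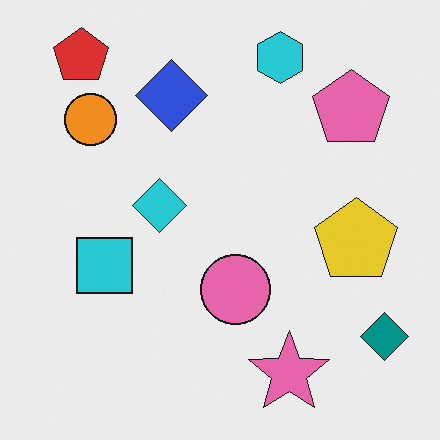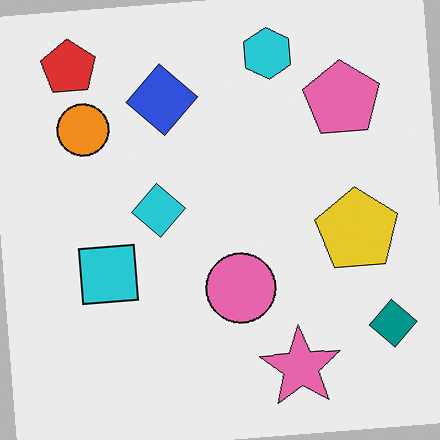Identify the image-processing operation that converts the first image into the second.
It was rotated counter-clockwise by a few degrees.

Every shape is tilted by the same angle and the image corners show triangular fill wedges — a whole-image rotation by a non-right angle.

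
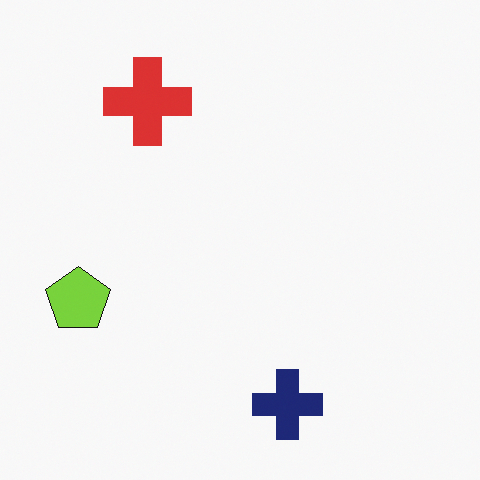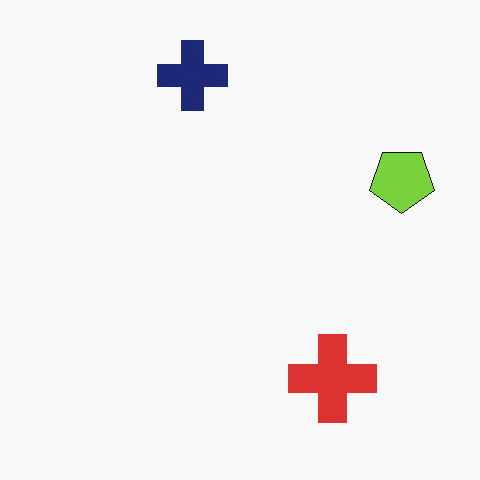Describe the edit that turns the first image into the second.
Rotated 180°.

The lime pentagon sits in the left of the first image and the right of the second — consistent with a whole-image 180° rotation.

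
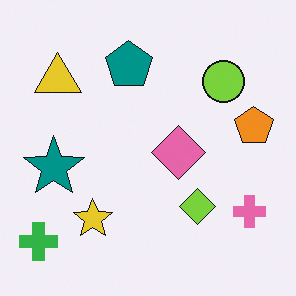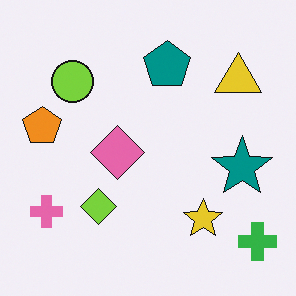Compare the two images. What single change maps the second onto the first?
The transformation is: flipped horizontally (left ↔ right).

The green cross is in the bottom-right of the second image and the bottom-left of the first — shapes on opposite sides of the vertical midline have swapped in a mirror flip.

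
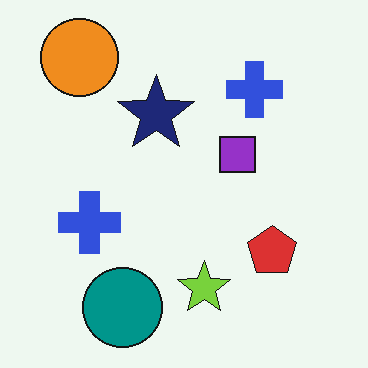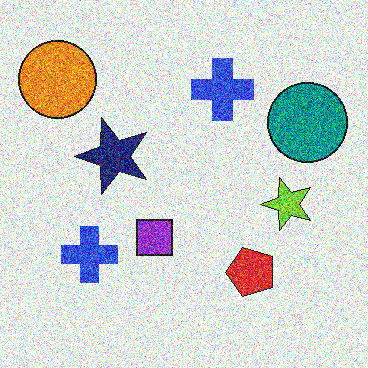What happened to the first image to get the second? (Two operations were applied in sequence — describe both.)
The transformation is: transposed (reflected across the top-left ↔ bottom-right diagonal), then degraded with a thick layer of grain.

Shapes have swapped their row and column positions — what was in the top-right is now in the bottom-left — a diagonal reflection. Random speckle covers the whole image, including the flat background.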